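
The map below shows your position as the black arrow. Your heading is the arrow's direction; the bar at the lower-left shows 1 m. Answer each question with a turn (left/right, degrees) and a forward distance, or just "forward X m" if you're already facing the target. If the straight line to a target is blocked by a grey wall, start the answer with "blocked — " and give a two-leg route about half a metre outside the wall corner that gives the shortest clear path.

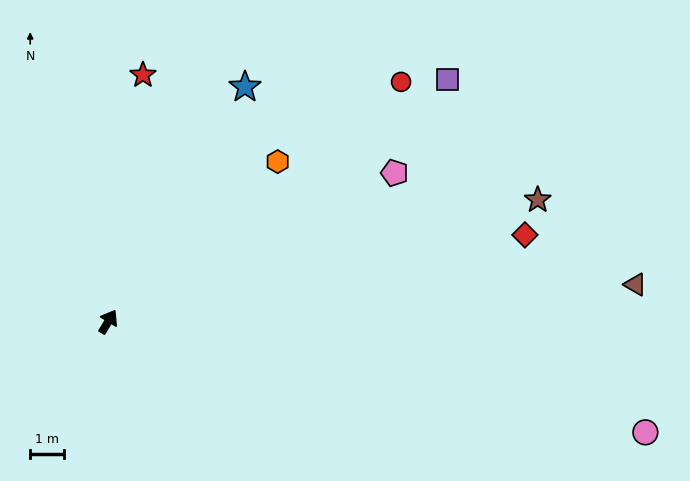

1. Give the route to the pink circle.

turn right 71°, forward 16.3 m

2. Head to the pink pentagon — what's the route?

turn right 32°, forward 9.6 m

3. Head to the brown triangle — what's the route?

turn right 55°, forward 15.7 m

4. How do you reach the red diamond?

turn right 47°, forward 12.7 m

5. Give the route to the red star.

turn left 23°, forward 7.4 m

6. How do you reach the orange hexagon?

turn right 16°, forward 6.9 m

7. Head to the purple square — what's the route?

turn right 24°, forward 12.4 m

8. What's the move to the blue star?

forward 8.1 m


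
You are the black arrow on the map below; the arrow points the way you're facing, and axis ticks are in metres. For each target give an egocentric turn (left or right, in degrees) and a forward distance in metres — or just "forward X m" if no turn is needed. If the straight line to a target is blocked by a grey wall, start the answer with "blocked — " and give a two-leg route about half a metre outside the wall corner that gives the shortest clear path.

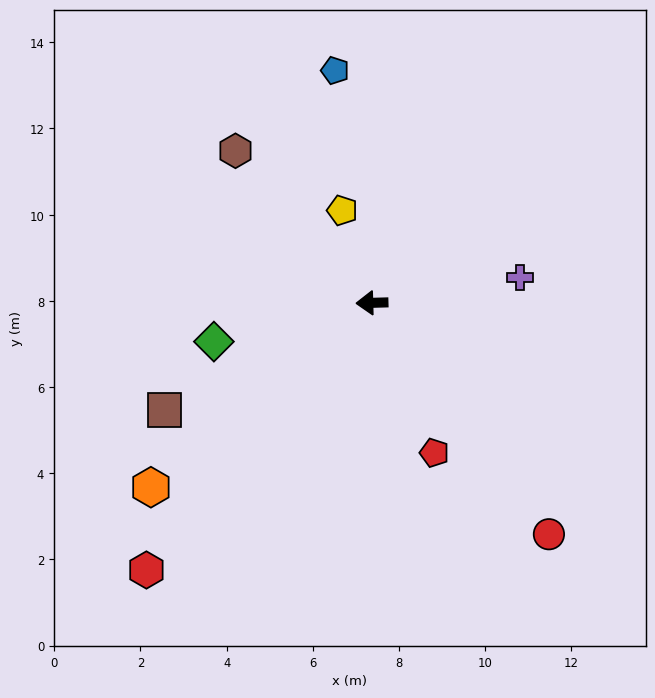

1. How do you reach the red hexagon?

turn left 48°, forward 8.1 m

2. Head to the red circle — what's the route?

turn left 126°, forward 6.8 m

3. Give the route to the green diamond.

turn left 12°, forward 3.8 m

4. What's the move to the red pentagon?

turn left 111°, forward 3.8 m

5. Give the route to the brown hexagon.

turn right 50°, forward 4.7 m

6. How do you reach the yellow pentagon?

turn right 74°, forward 2.3 m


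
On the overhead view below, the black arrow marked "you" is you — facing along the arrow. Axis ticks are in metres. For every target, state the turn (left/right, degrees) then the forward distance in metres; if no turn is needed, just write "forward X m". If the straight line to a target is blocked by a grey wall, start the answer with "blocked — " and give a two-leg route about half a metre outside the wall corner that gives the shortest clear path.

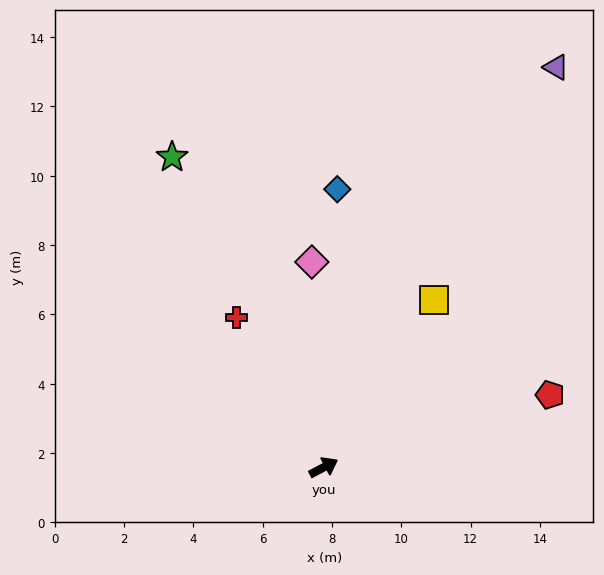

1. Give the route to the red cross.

turn left 92°, forward 5.0 m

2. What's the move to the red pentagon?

turn right 10°, forward 6.9 m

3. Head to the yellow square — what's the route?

turn left 29°, forward 5.8 m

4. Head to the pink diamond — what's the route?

turn left 65°, forward 5.9 m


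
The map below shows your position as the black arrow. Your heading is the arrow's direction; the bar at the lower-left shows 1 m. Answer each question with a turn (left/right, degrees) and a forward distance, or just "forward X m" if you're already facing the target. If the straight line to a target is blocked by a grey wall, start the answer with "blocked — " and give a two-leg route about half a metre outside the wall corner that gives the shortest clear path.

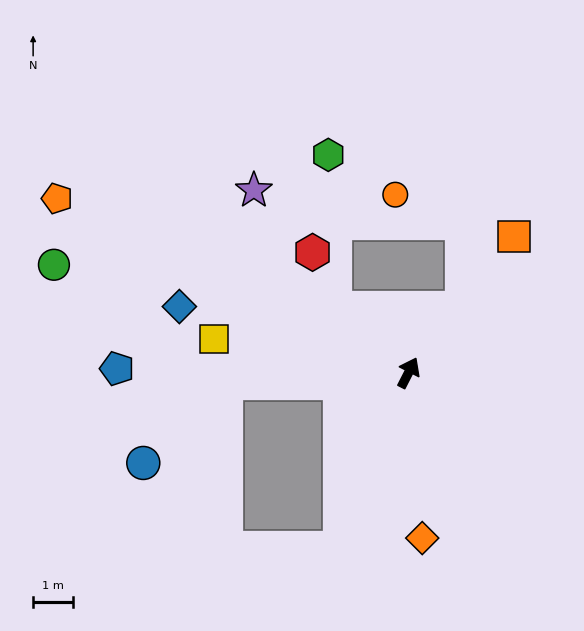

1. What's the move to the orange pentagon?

turn left 91°, forward 9.8 m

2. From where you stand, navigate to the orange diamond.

turn right 148°, forward 4.1 m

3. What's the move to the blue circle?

blocked — turn left 120°, forward 4.6 m, then turn left 41°, forward 2.9 m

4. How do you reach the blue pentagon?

turn left 116°, forward 7.3 m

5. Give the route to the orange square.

turn right 11°, forward 4.3 m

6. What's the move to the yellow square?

turn left 107°, forward 4.9 m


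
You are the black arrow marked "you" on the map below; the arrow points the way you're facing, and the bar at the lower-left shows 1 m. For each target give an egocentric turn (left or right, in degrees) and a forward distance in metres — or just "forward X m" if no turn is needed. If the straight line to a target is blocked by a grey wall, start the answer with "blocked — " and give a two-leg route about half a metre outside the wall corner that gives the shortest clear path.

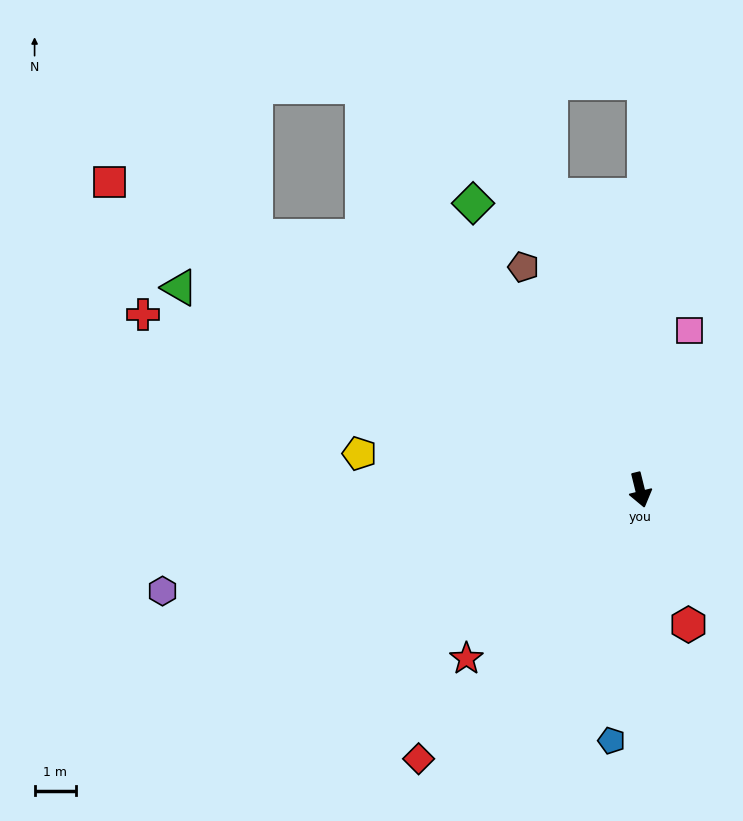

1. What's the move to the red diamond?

turn right 53°, forward 8.5 m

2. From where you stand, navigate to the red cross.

turn right 123°, forward 12.9 m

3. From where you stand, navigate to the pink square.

turn left 149°, forward 4.1 m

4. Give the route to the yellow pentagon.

turn right 111°, forward 6.9 m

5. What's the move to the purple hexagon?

turn right 92°, forward 11.9 m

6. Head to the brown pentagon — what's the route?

turn right 166°, forward 6.1 m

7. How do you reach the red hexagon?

turn left 6°, forward 3.5 m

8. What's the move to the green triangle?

turn right 128°, forward 12.3 m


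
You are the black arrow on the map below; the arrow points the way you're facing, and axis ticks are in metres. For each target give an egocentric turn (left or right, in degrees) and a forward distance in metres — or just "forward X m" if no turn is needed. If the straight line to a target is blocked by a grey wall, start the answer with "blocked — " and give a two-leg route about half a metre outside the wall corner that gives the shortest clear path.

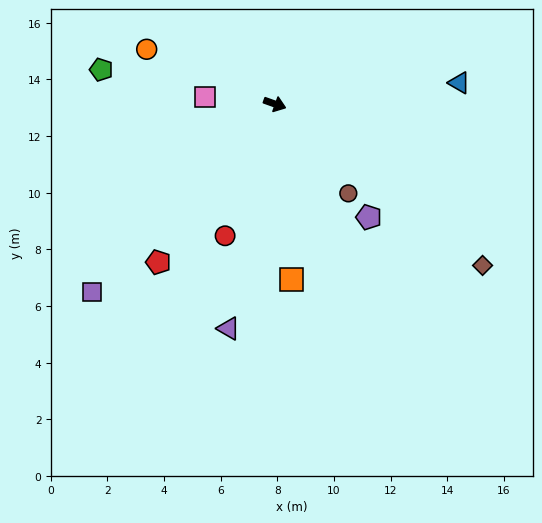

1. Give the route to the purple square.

turn right 115°, forward 9.3 m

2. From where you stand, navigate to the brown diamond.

turn right 18°, forward 9.3 m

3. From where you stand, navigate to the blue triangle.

turn left 26°, forward 6.6 m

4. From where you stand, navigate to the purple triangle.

turn right 82°, forward 8.1 m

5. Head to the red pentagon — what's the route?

turn right 107°, forward 6.9 m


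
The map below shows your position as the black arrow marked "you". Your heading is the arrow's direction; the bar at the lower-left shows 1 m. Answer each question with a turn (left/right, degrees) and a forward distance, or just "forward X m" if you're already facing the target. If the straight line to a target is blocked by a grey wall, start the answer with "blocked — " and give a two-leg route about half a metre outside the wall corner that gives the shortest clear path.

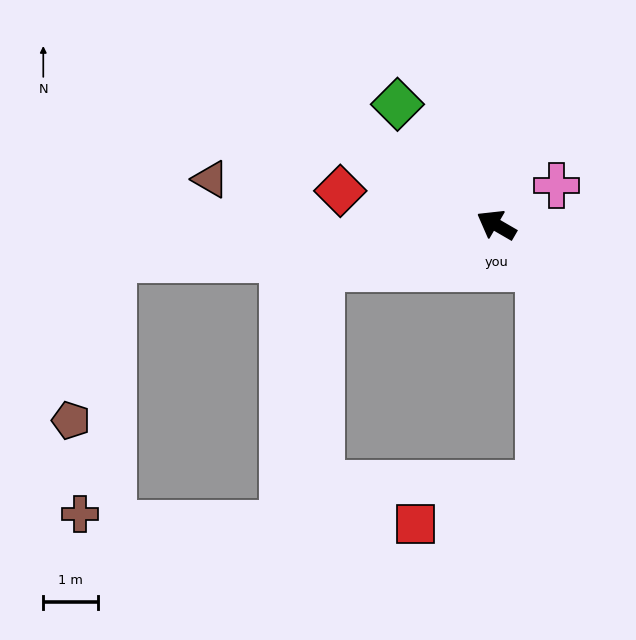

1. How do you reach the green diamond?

turn right 21°, forward 2.8 m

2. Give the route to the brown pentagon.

blocked — turn left 35°, forward 7.0 m, then turn left 70°, forward 3.0 m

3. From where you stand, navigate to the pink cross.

turn right 117°, forward 1.3 m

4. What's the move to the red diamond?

turn left 18°, forward 2.9 m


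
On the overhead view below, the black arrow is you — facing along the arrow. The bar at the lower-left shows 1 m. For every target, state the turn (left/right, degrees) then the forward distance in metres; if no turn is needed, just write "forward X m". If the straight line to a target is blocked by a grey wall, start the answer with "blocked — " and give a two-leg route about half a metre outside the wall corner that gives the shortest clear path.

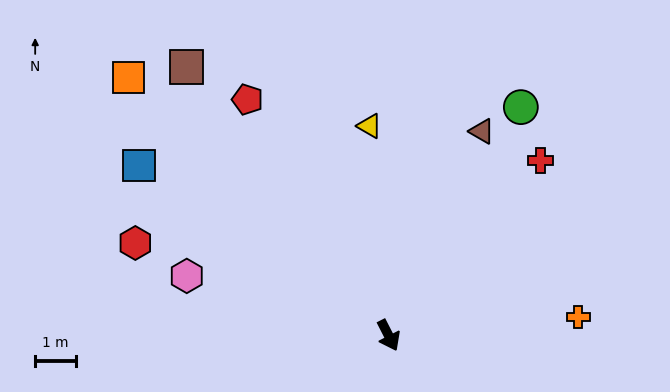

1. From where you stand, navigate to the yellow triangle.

turn left 158°, forward 5.2 m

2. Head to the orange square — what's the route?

turn right 162°, forward 9.1 m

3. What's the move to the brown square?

turn right 170°, forward 8.3 m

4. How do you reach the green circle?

turn left 123°, forward 6.5 m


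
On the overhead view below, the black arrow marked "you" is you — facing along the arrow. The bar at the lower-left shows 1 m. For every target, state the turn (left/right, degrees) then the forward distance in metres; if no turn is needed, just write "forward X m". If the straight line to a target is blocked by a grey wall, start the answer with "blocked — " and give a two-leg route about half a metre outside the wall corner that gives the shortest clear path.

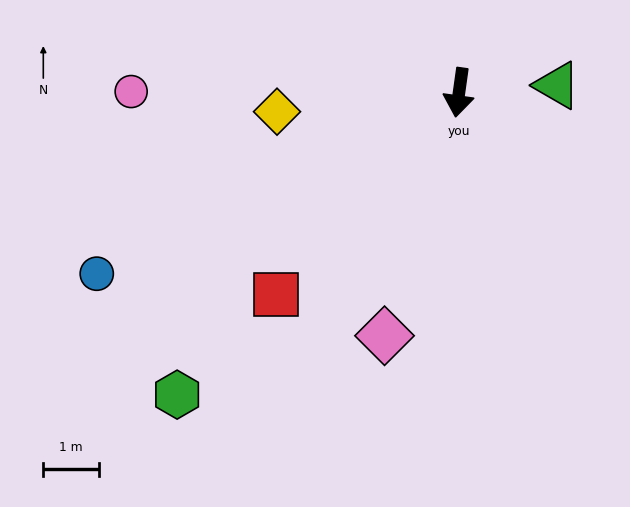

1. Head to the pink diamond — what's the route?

turn right 9°, forward 4.6 m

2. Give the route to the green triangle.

turn left 102°, forward 1.8 m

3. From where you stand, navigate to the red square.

turn right 34°, forward 4.9 m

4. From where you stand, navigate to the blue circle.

turn right 55°, forward 7.2 m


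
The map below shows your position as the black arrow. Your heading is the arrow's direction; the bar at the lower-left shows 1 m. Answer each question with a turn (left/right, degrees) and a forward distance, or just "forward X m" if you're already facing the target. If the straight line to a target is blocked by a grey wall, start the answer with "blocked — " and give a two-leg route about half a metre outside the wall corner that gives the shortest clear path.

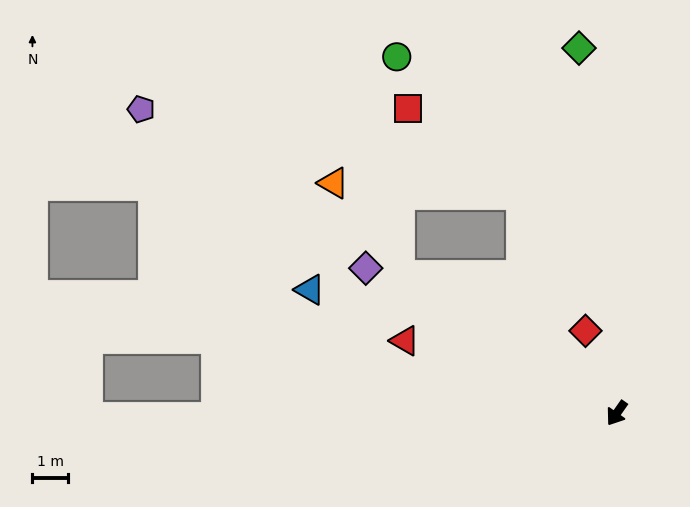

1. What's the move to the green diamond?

turn right 139°, forward 10.4 m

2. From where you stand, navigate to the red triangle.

turn right 74°, forward 6.3 m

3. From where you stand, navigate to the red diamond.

turn right 124°, forward 2.5 m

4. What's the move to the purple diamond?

turn right 85°, forward 8.2 m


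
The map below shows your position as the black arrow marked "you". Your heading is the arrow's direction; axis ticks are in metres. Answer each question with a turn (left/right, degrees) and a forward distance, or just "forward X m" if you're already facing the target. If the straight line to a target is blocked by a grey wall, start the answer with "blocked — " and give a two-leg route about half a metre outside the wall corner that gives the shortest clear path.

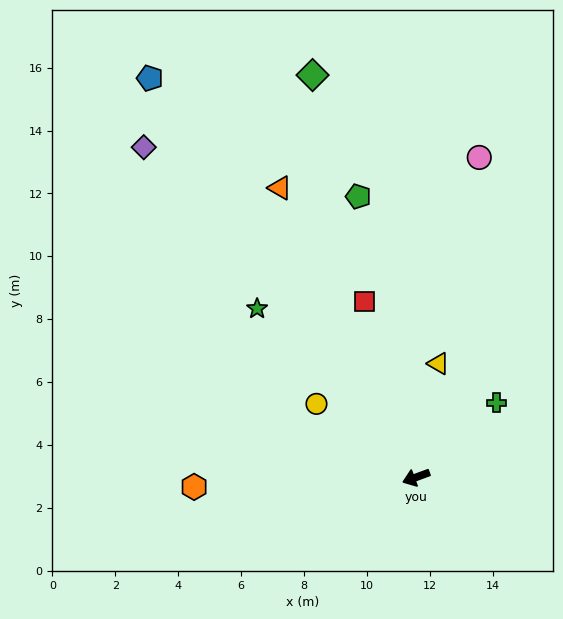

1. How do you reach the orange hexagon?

turn right 18°, forward 7.1 m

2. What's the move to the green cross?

turn right 157°, forward 3.5 m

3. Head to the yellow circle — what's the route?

turn right 57°, forward 3.9 m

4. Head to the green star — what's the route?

turn right 67°, forward 7.4 m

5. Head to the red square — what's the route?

turn right 94°, forward 5.8 m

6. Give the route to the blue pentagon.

turn right 76°, forward 15.3 m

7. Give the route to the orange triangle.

turn right 85°, forward 10.2 m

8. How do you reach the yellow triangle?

turn right 121°, forward 3.7 m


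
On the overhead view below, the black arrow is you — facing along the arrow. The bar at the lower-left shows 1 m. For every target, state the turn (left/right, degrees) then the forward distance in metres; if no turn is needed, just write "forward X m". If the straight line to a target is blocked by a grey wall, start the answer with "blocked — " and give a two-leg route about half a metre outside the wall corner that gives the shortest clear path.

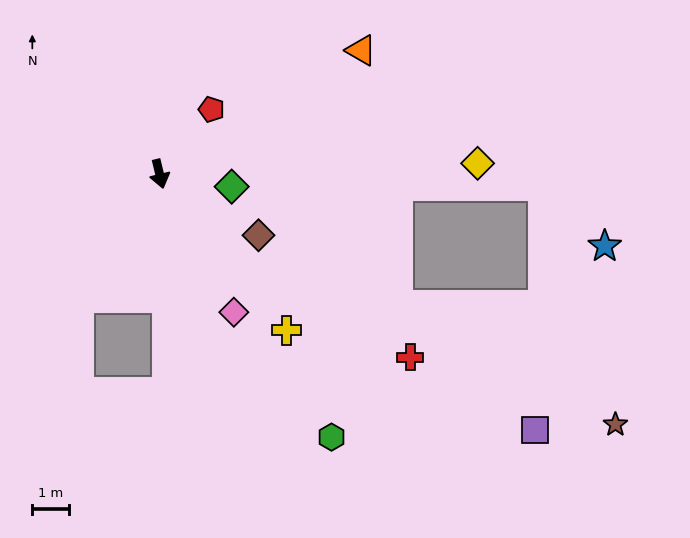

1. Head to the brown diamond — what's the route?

turn left 45°, forward 3.2 m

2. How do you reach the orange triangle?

turn left 108°, forward 6.5 m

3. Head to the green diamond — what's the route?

turn left 66°, forward 2.0 m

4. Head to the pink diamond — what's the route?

turn left 15°, forward 4.3 m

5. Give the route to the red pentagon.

turn left 128°, forward 2.3 m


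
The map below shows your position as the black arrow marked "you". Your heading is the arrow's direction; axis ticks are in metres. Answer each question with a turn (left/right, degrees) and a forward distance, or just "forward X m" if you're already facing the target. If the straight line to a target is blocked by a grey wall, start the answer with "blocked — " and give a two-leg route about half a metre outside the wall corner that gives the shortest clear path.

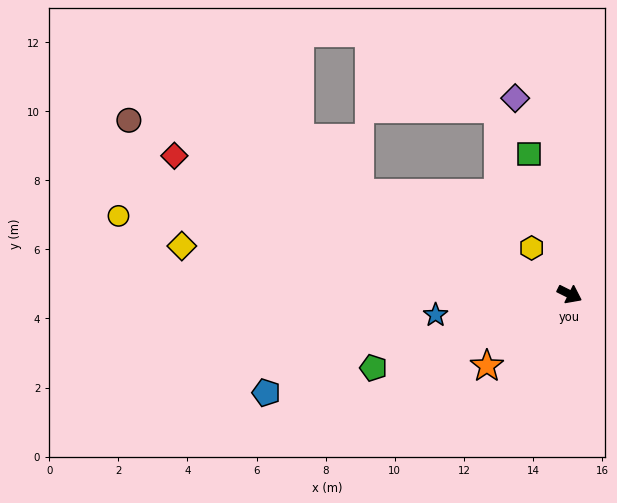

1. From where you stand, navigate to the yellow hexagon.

turn left 156°, forward 1.7 m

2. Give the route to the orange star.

turn right 113°, forward 3.2 m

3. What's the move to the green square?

turn left 133°, forward 4.2 m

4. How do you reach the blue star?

turn right 145°, forward 3.9 m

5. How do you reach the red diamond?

turn right 173°, forward 12.1 m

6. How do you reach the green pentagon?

turn right 133°, forward 6.1 m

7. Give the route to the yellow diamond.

turn right 161°, forward 11.3 m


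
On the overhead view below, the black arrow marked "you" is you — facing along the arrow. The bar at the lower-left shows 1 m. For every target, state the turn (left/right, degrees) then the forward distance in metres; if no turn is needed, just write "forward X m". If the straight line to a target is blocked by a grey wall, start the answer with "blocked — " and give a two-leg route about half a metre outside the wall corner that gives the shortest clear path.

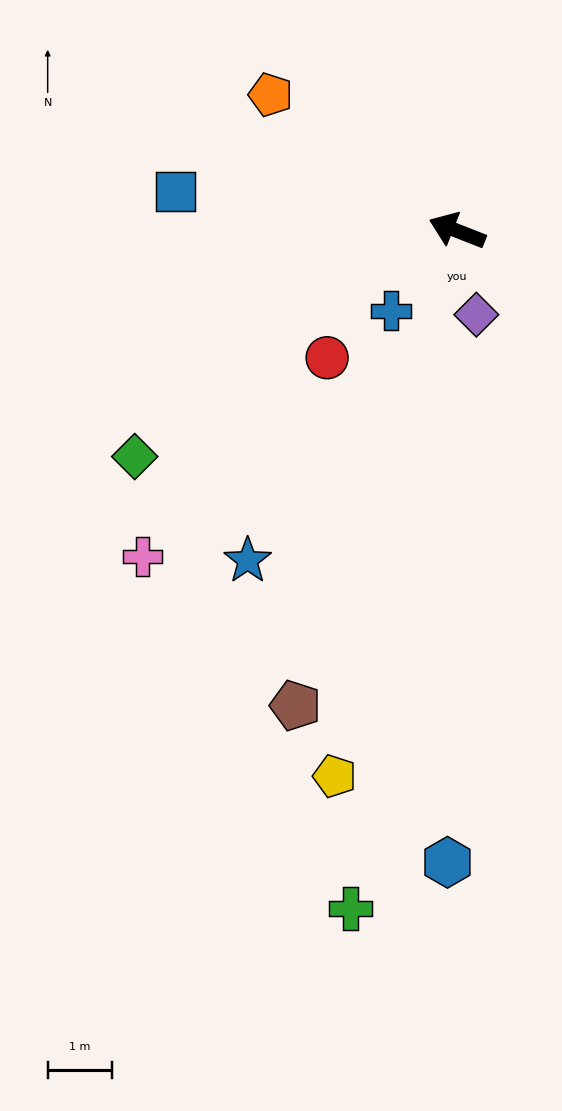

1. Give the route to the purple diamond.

turn left 124°, forward 1.3 m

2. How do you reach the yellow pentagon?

turn left 99°, forward 8.6 m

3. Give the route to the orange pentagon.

turn right 15°, forward 3.6 m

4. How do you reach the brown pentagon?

turn left 93°, forward 7.8 m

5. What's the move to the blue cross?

turn left 72°, forward 1.6 m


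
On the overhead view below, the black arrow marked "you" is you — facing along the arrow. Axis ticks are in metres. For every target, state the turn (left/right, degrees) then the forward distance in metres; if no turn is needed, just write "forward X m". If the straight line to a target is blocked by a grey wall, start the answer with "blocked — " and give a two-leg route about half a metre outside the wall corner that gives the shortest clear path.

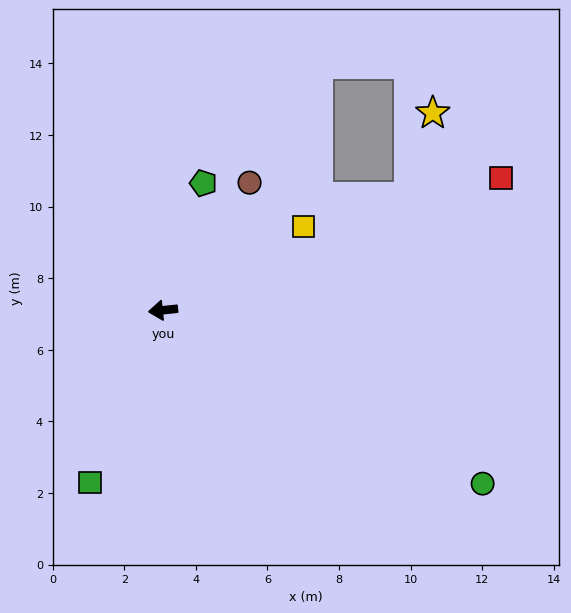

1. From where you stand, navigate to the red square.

turn right 165°, forward 10.1 m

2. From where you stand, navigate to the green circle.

turn left 146°, forward 10.2 m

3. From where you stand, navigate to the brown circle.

turn right 130°, forward 4.3 m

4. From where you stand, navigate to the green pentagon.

turn right 114°, forward 3.7 m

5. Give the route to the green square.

turn left 61°, forward 5.2 m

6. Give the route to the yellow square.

turn right 155°, forward 4.6 m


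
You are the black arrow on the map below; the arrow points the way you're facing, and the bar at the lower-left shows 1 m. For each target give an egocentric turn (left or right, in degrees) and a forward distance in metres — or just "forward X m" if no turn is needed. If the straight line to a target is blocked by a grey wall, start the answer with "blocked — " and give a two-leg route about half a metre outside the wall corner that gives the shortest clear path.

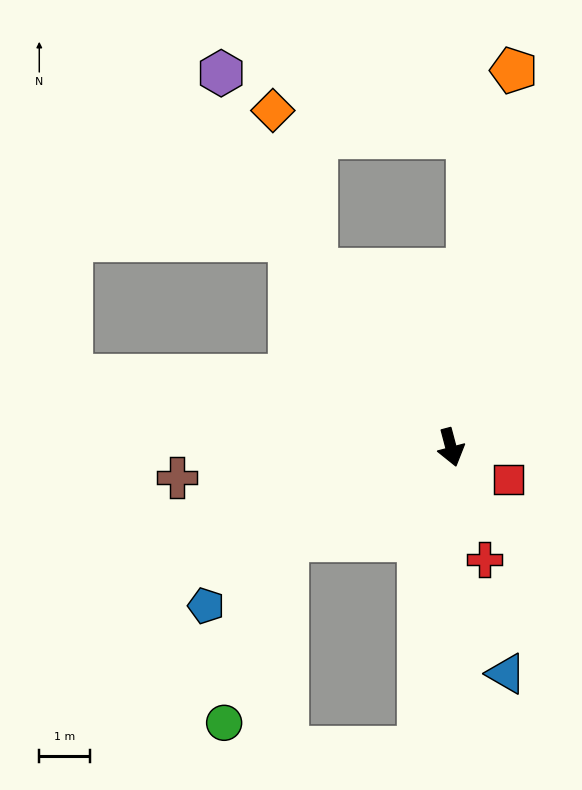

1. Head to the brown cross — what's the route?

turn right 99°, forward 5.4 m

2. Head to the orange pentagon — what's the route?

turn left 156°, forward 7.5 m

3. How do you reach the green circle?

blocked — turn right 75°, forward 3.7 m, then turn left 41°, forward 3.8 m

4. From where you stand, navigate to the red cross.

forward 2.3 m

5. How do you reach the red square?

turn left 46°, forward 1.3 m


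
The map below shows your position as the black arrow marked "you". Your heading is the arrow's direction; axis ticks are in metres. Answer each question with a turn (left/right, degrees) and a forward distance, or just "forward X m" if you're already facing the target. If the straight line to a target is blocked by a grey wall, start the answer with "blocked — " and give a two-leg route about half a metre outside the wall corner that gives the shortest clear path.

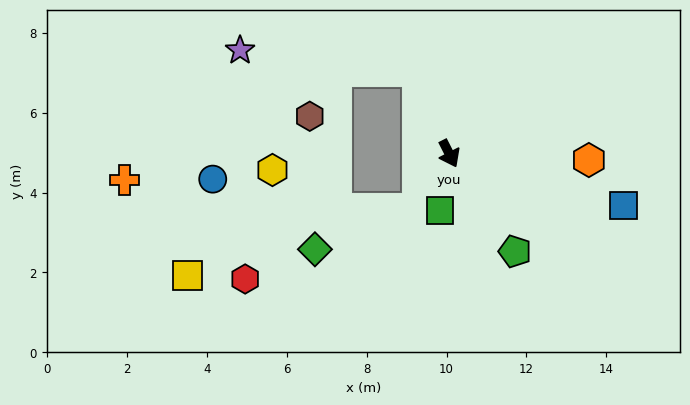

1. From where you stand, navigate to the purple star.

blocked — turn left 173°, forward 2.2 m, then turn left 64°, forward 4.5 m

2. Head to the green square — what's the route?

turn right 36°, forward 1.4 m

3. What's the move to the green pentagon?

turn left 7°, forward 3.0 m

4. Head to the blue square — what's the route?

turn left 46°, forward 4.6 m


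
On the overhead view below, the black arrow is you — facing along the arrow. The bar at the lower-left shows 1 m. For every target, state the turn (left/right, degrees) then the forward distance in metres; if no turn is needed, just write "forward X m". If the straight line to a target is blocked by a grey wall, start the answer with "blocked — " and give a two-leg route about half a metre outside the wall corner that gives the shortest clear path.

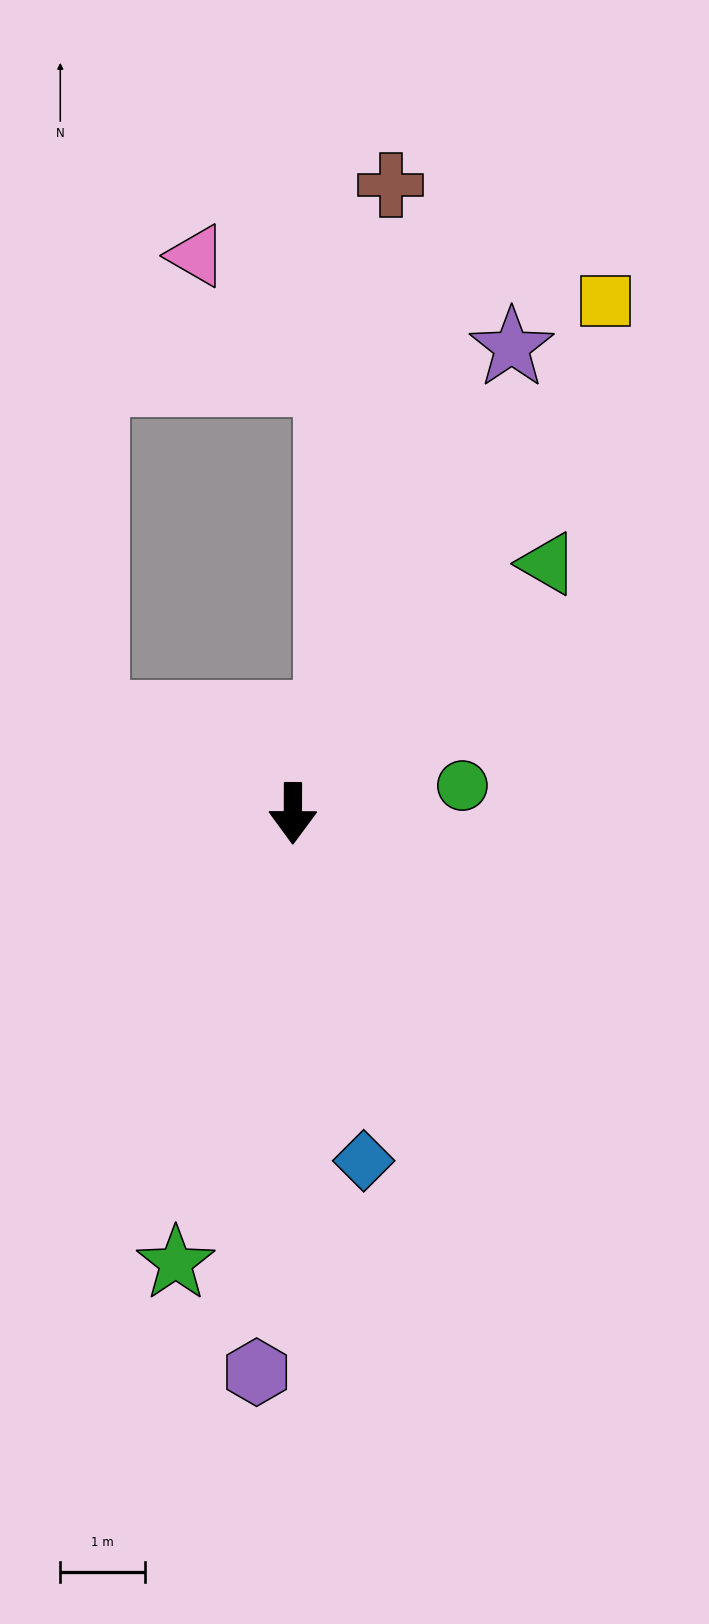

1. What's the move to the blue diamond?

turn left 12°, forward 4.2 m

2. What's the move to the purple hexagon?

turn right 4°, forward 6.6 m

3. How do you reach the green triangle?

turn left 135°, forward 4.2 m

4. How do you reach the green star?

turn right 14°, forward 5.5 m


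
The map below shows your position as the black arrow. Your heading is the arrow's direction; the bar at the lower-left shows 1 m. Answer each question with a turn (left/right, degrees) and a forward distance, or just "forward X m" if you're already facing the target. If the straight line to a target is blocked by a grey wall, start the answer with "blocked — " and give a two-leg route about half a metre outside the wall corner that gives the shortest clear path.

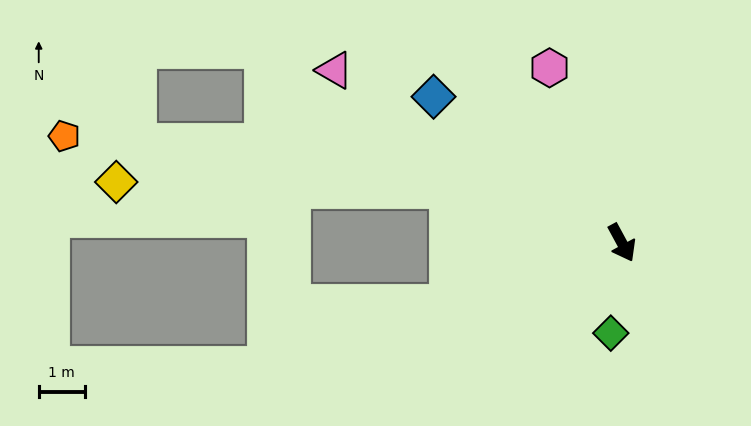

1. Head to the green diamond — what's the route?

turn right 35°, forward 2.0 m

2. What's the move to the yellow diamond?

blocked — turn right 136°, forward 3.9 m, then turn left 16°, forward 7.2 m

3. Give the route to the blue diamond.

turn right 156°, forward 5.2 m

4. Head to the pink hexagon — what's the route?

turn left 174°, forward 4.1 m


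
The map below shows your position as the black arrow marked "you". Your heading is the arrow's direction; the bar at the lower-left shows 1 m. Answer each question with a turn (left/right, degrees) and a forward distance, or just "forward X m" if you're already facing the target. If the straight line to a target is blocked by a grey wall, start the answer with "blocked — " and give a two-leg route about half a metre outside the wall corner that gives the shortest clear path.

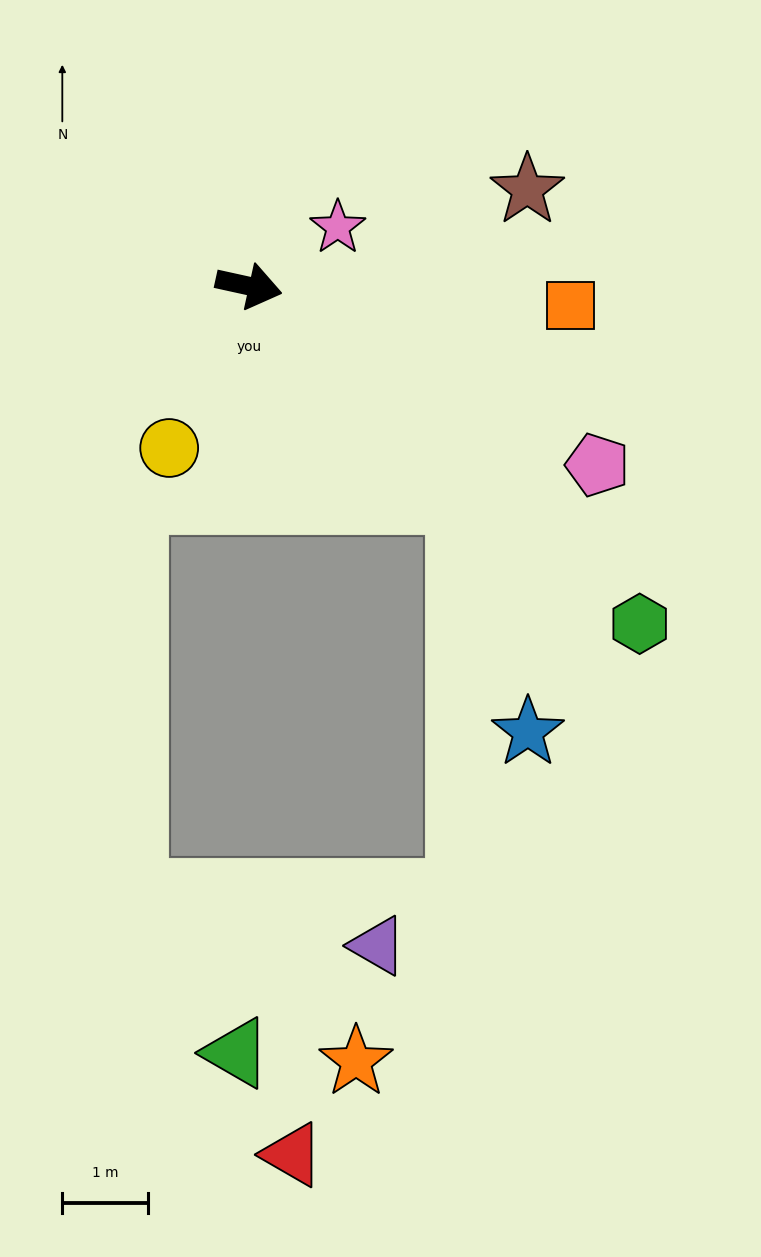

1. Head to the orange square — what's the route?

turn left 9°, forward 3.8 m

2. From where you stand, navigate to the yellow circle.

turn right 104°, forward 2.1 m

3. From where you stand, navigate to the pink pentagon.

turn right 15°, forward 4.6 m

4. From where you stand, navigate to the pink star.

turn left 46°, forward 1.2 m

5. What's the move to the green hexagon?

turn right 28°, forward 6.0 m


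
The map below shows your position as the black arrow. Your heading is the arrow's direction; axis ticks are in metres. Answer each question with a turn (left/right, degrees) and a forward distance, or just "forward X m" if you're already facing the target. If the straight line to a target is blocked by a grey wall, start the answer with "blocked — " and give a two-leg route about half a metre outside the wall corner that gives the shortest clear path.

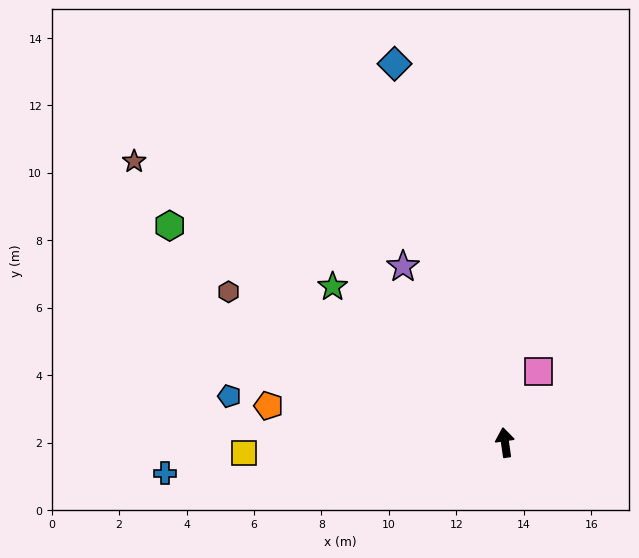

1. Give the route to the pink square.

turn right 33°, forward 2.3 m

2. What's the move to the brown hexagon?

turn left 53°, forward 9.3 m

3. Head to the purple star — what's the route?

turn left 22°, forward 6.0 m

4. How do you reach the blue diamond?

turn left 8°, forward 11.7 m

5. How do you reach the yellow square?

turn left 84°, forward 7.8 m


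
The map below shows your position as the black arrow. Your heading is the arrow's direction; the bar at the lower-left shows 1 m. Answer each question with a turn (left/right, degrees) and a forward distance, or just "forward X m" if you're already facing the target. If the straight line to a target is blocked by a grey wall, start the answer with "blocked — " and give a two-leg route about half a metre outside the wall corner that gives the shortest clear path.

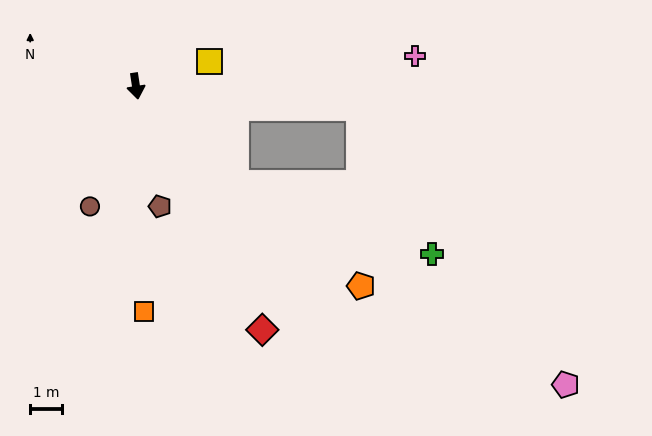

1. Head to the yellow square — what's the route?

turn left 100°, forward 2.4 m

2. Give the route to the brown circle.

turn right 30°, forward 4.0 m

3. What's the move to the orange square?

turn right 7°, forward 7.0 m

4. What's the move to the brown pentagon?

turn left 3°, forward 3.8 m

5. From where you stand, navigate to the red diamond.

turn left 19°, forward 8.5 m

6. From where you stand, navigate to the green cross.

blocked — turn left 37°, forward 4.3 m, then turn left 25°, forward 6.5 m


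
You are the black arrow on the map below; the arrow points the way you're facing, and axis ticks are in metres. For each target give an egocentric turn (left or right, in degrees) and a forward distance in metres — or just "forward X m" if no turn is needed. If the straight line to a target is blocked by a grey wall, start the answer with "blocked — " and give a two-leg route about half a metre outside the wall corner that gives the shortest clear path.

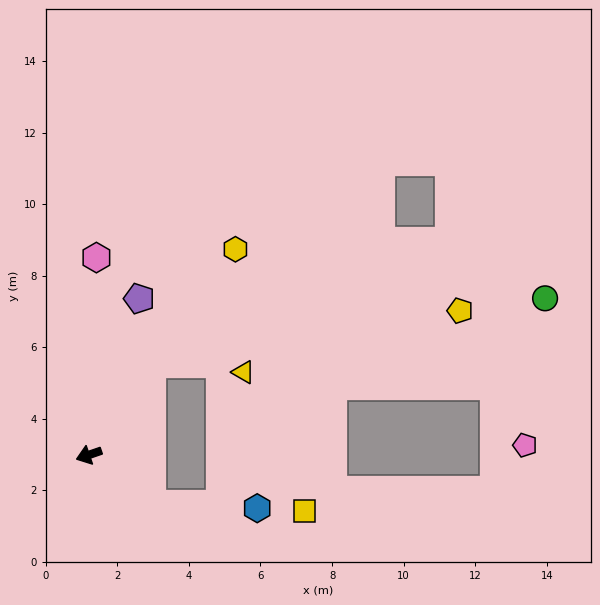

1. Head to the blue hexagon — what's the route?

blocked — turn left 122°, forward 2.2 m, then turn left 37°, forward 3.0 m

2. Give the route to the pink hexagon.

turn right 111°, forward 5.5 m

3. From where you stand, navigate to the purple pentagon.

turn right 127°, forward 4.6 m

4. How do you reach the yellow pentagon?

blocked — turn right 143°, forward 3.1 m, then turn right 46°, forward 8.8 m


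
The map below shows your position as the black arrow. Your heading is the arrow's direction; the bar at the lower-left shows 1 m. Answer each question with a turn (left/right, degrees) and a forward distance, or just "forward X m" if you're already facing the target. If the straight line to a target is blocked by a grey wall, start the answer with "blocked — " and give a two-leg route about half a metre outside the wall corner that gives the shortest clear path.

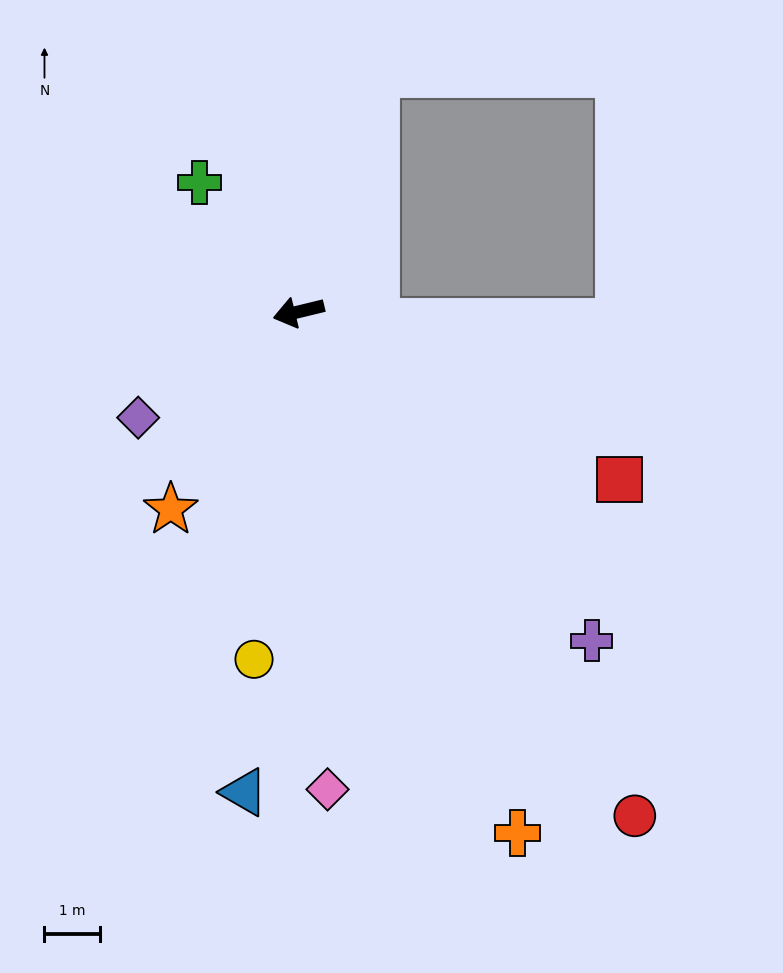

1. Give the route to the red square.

turn left 139°, forward 6.5 m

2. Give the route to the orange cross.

turn left 99°, forward 10.1 m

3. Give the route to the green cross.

turn right 66°, forward 2.9 m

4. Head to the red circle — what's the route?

turn left 110°, forward 10.8 m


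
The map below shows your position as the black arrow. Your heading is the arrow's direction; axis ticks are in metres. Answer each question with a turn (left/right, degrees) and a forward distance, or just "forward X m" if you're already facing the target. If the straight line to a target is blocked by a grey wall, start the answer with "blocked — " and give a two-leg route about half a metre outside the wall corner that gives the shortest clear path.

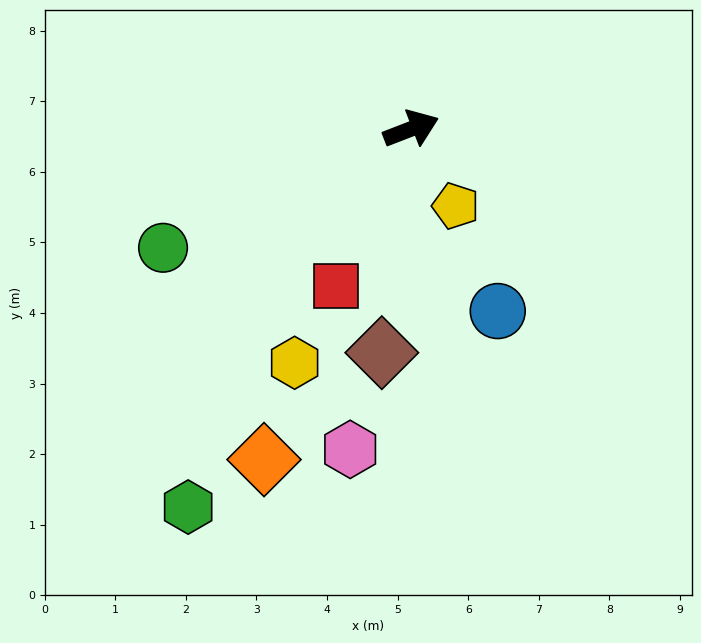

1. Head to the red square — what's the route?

turn right 137°, forward 2.5 m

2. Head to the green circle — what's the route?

turn right 176°, forward 3.9 m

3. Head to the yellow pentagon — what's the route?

turn right 81°, forward 1.3 m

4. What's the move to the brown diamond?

turn right 119°, forward 3.2 m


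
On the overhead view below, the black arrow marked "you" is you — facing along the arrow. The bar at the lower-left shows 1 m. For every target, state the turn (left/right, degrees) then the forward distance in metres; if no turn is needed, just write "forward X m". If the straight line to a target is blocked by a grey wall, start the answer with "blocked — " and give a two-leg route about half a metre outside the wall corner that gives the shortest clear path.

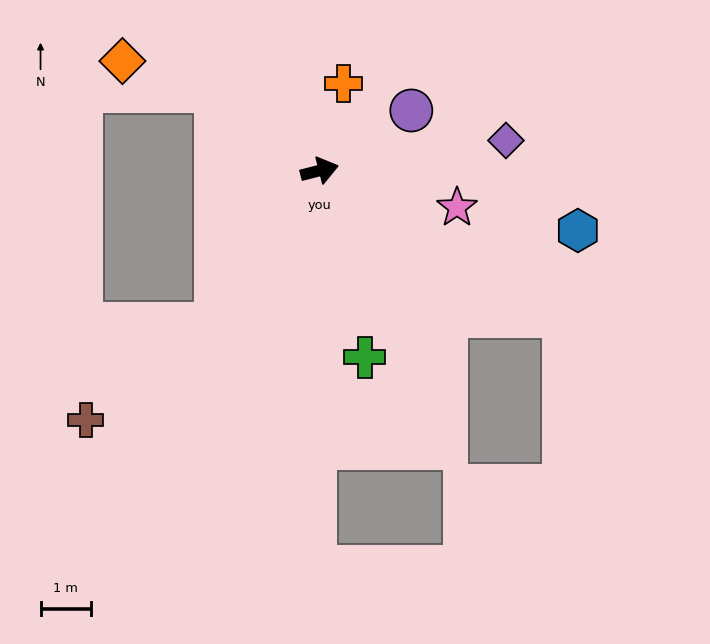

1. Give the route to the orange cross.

turn left 60°, forward 1.8 m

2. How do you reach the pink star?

turn right 29°, forward 2.8 m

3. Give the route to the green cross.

turn right 91°, forward 3.8 m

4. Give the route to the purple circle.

turn left 19°, forward 2.2 m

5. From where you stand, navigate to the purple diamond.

turn right 5°, forward 3.8 m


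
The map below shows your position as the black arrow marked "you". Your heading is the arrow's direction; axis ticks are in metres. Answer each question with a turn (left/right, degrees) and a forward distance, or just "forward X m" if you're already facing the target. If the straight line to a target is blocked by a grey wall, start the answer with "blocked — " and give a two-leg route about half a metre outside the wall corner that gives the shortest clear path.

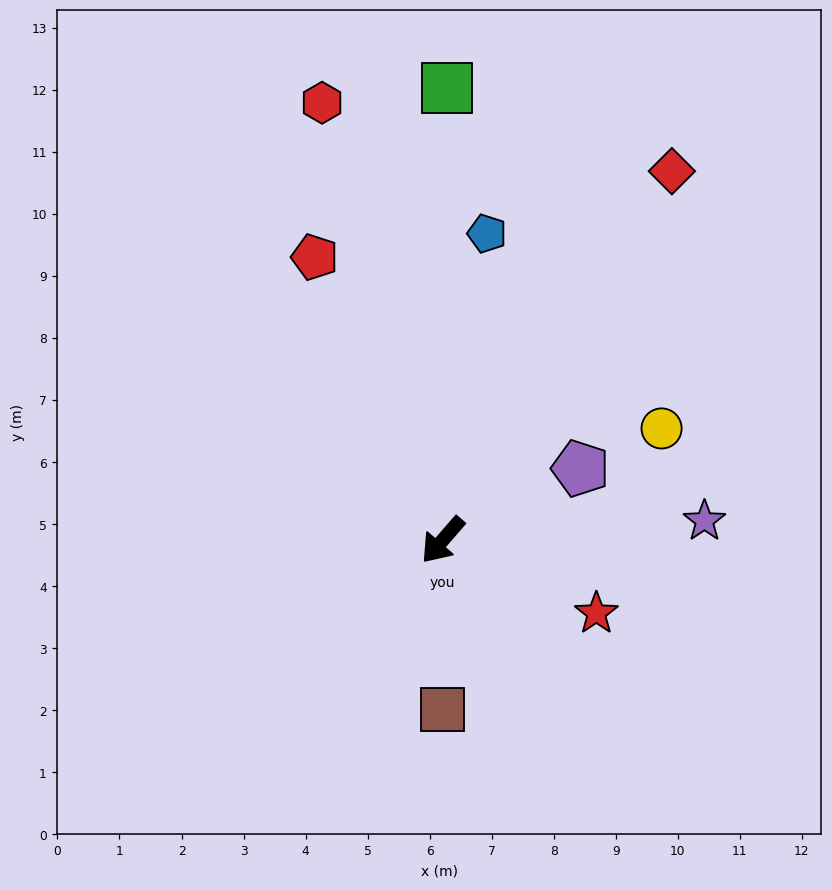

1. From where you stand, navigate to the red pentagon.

turn right 115°, forward 5.0 m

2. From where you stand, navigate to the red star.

turn left 106°, forward 2.7 m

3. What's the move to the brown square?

turn left 41°, forward 2.7 m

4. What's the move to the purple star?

turn left 135°, forward 4.2 m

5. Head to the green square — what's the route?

turn right 140°, forward 7.3 m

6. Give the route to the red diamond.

turn right 171°, forward 7.0 m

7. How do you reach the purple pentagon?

turn left 158°, forward 2.5 m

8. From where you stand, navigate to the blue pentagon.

turn right 147°, forward 5.0 m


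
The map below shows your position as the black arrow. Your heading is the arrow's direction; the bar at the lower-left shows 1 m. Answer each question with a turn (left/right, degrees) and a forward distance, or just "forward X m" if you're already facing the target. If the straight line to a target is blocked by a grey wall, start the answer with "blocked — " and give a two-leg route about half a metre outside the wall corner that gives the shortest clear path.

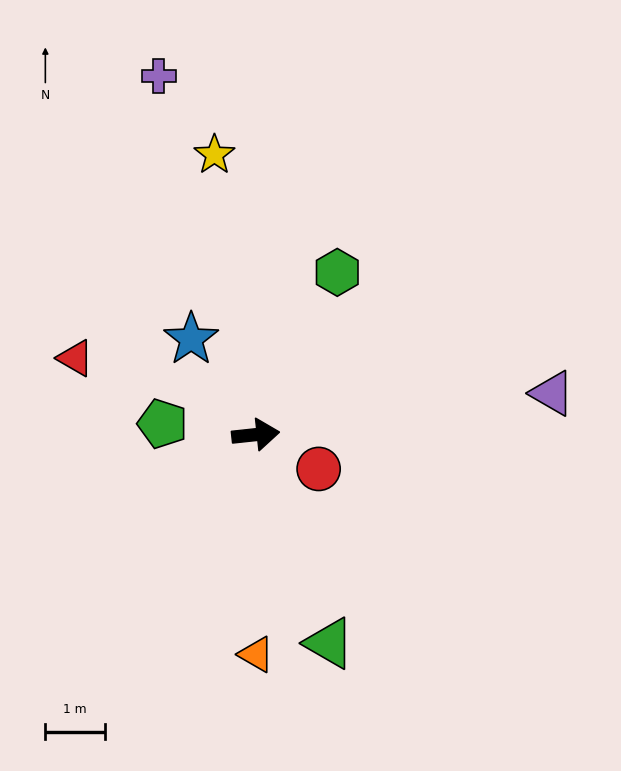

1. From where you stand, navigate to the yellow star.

turn left 92°, forward 4.8 m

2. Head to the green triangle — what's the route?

turn right 77°, forward 3.7 m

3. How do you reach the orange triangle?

turn right 96°, forward 3.7 m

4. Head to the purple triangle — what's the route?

forward 5.0 m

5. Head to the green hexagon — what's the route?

turn left 57°, forward 3.1 m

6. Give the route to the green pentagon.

turn left 167°, forward 1.6 m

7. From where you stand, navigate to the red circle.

turn right 35°, forward 1.2 m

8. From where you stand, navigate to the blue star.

turn left 118°, forward 1.9 m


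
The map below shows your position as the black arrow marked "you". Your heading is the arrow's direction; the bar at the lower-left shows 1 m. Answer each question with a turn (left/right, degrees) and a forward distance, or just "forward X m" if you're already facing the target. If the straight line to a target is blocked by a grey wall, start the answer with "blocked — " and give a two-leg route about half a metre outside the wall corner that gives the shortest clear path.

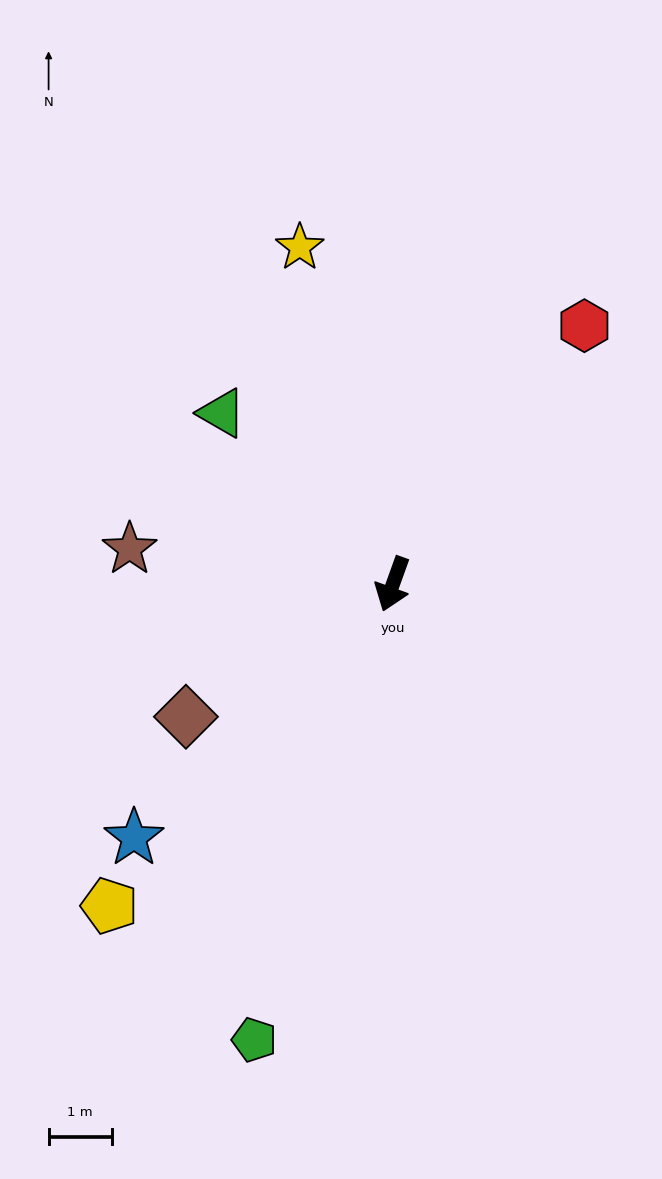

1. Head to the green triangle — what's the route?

turn right 115°, forward 3.8 m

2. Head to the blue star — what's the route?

turn right 26°, forward 5.7 m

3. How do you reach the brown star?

turn right 78°, forward 4.2 m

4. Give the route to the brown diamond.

turn right 38°, forward 3.9 m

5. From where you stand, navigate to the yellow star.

turn right 145°, forward 5.5 m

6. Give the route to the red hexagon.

turn left 163°, forward 5.1 m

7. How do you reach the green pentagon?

turn left 3°, forward 7.5 m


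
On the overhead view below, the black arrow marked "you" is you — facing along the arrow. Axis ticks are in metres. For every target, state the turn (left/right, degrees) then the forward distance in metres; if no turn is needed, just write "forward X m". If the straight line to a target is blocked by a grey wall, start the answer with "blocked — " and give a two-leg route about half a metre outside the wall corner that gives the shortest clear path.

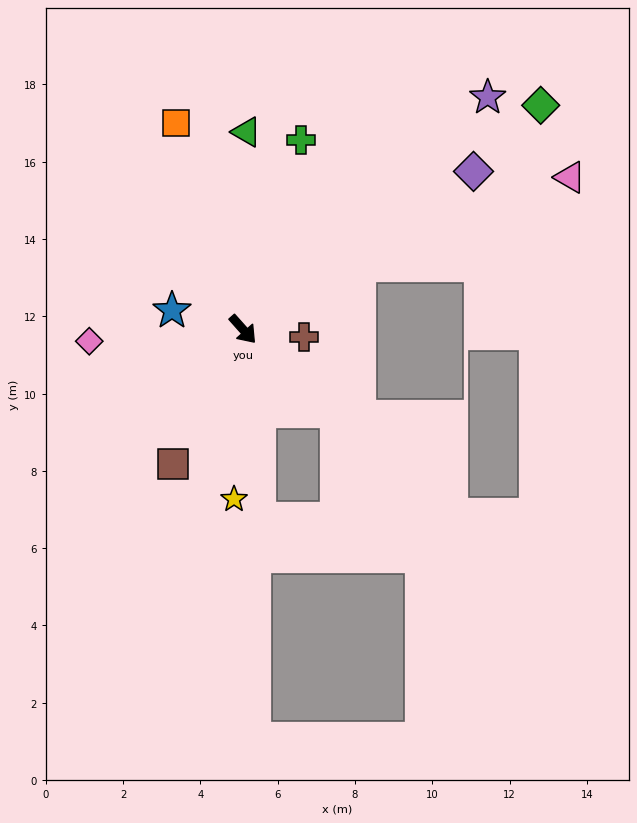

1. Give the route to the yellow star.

turn right 45°, forward 4.4 m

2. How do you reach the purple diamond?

turn left 83°, forward 7.2 m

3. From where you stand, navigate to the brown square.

turn right 69°, forward 3.9 m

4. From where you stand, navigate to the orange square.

turn left 156°, forward 5.6 m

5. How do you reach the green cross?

turn left 121°, forward 5.1 m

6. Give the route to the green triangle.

turn left 137°, forward 5.1 m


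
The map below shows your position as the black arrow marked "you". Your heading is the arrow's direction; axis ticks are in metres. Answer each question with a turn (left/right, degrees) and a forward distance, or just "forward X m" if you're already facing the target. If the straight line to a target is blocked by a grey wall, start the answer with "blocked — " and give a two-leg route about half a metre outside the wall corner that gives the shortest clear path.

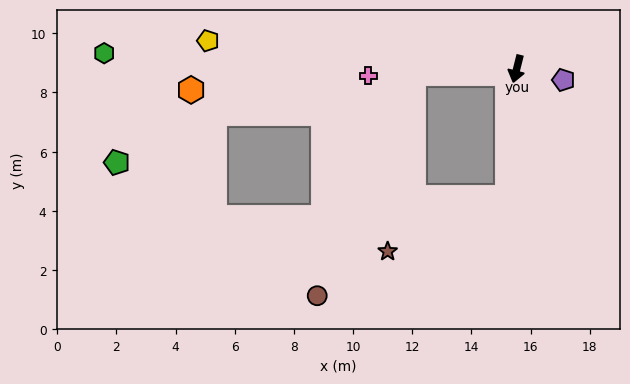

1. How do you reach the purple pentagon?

turn left 91°, forward 1.6 m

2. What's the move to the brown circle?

blocked — turn right 73°, forward 3.5 m, then turn left 64°, forward 8.2 m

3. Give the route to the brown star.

blocked — turn left 10°, forward 4.3 m, then turn right 61°, forward 4.4 m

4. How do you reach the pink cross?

turn right 73°, forward 5.0 m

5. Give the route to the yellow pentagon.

turn right 81°, forward 10.5 m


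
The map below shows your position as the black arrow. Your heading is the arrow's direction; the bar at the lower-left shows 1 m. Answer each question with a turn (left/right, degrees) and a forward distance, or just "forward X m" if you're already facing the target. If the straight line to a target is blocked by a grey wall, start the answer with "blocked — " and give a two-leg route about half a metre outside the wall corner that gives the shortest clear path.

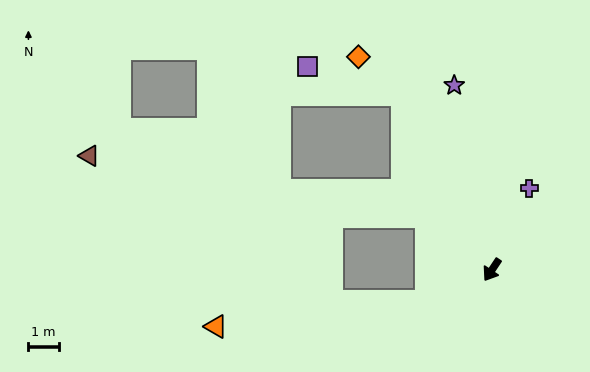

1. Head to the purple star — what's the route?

turn right 135°, forward 6.2 m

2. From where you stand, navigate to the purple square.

blocked — turn right 120°, forward 6.5 m, then turn left 48°, forward 3.3 m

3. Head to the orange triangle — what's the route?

blocked — turn right 29°, forward 2.4 m, then turn right 21°, forward 7.0 m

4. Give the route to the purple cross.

turn right 171°, forward 2.9 m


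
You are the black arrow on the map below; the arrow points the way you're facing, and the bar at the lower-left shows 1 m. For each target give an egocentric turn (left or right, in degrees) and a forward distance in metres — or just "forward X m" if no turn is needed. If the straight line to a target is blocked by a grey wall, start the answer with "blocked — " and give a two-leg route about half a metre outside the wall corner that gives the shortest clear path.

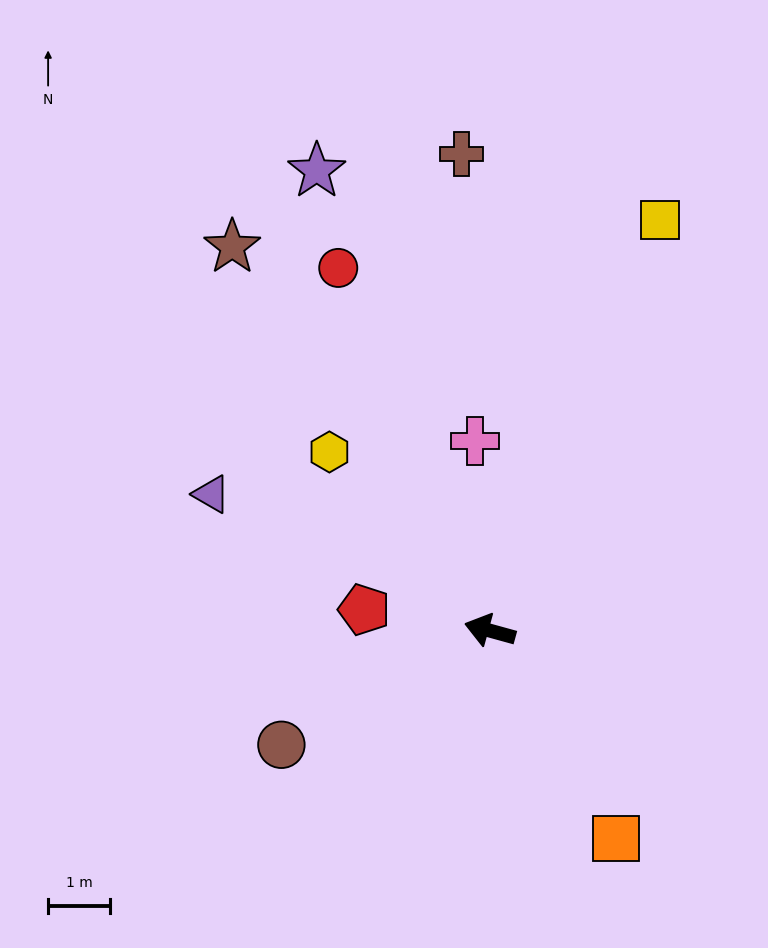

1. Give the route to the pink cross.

turn right 70°, forward 3.1 m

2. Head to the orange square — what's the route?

turn left 137°, forward 3.9 m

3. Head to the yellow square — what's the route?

turn right 97°, forward 7.2 m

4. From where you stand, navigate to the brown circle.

turn left 44°, forward 3.9 m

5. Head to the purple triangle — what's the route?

turn right 11°, forward 5.0 m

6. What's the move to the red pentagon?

turn left 6°, forward 2.1 m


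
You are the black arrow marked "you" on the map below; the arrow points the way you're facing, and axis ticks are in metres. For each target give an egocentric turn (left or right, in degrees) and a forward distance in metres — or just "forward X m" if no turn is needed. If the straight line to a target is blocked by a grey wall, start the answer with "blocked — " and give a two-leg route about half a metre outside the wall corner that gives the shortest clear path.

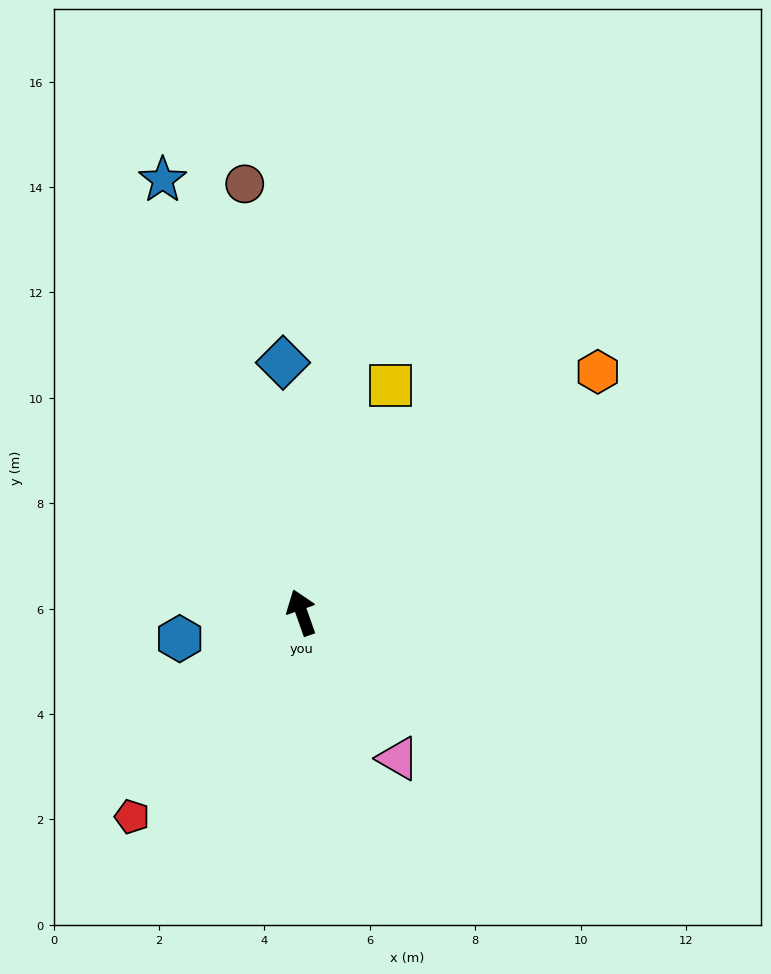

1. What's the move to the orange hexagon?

turn right 70°, forward 7.2 m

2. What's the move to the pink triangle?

turn right 166°, forward 3.3 m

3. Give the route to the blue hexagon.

turn left 83°, forward 2.4 m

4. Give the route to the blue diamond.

turn right 15°, forward 4.8 m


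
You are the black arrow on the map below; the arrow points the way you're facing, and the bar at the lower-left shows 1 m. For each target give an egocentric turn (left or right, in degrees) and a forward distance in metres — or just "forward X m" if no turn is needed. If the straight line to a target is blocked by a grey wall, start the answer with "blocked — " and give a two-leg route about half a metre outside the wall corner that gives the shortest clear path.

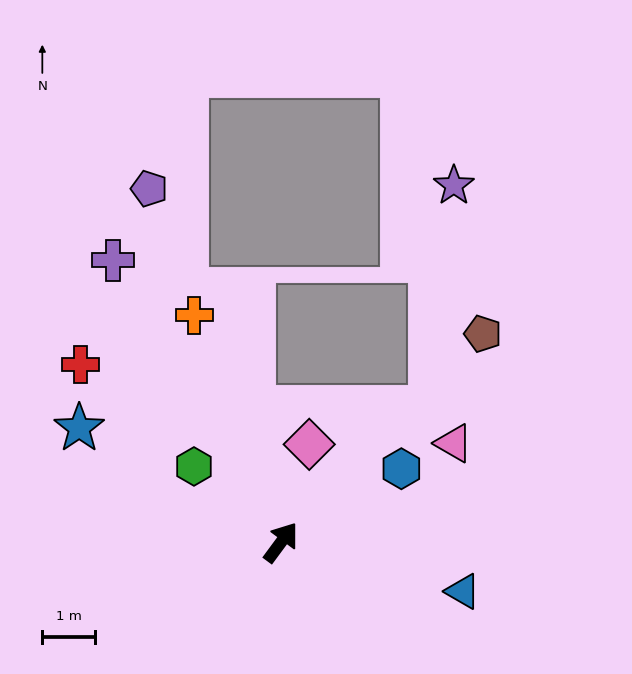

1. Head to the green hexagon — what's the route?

turn left 85°, forward 2.2 m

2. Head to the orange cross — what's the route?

turn left 57°, forward 4.6 m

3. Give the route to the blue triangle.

turn right 69°, forward 3.6 m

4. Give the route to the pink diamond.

turn left 20°, forward 1.9 m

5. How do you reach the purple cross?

turn left 67°, forward 6.2 m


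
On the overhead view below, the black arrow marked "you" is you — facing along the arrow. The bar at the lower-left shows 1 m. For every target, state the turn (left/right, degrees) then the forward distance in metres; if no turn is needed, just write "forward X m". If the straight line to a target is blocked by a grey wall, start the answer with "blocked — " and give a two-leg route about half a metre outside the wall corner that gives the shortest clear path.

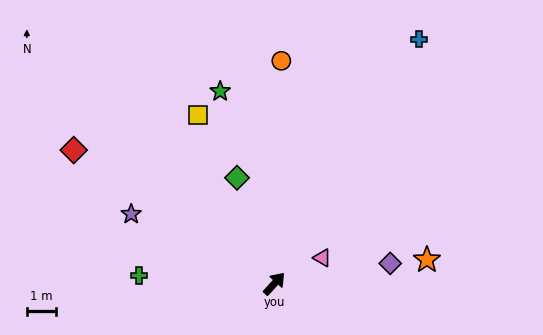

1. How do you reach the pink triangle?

turn right 20°, forward 1.9 m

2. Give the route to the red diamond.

turn left 98°, forward 8.3 m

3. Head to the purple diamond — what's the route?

turn right 38°, forward 4.0 m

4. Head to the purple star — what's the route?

turn left 106°, forward 5.5 m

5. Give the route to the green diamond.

turn left 62°, forward 3.9 m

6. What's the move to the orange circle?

turn left 40°, forward 7.7 m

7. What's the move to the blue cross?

turn left 11°, forward 9.7 m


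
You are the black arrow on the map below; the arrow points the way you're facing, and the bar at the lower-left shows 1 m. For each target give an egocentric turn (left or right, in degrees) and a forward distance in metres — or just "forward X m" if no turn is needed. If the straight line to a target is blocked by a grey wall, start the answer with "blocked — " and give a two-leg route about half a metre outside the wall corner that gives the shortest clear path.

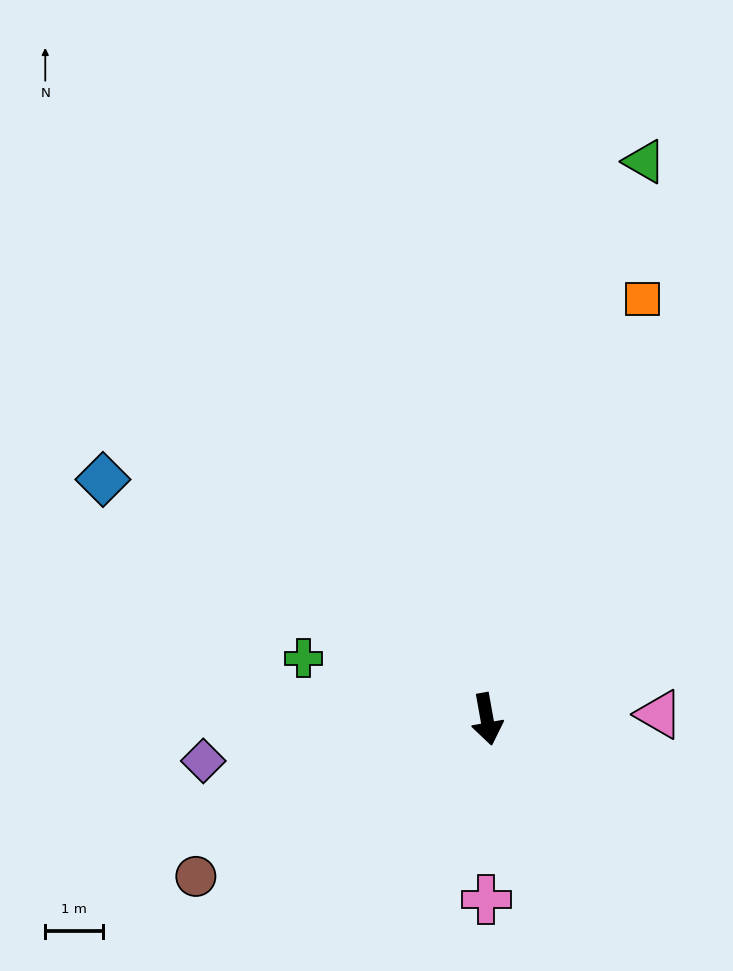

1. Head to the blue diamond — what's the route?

turn right 132°, forward 7.9 m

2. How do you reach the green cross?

turn right 118°, forward 3.4 m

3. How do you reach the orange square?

turn left 150°, forward 7.8 m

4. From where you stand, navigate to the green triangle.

turn left 154°, forward 10.1 m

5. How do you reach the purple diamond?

turn right 92°, forward 5.0 m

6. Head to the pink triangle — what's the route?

turn left 81°, forward 3.0 m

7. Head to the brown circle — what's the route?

turn right 72°, forward 5.7 m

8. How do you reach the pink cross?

turn right 10°, forward 3.1 m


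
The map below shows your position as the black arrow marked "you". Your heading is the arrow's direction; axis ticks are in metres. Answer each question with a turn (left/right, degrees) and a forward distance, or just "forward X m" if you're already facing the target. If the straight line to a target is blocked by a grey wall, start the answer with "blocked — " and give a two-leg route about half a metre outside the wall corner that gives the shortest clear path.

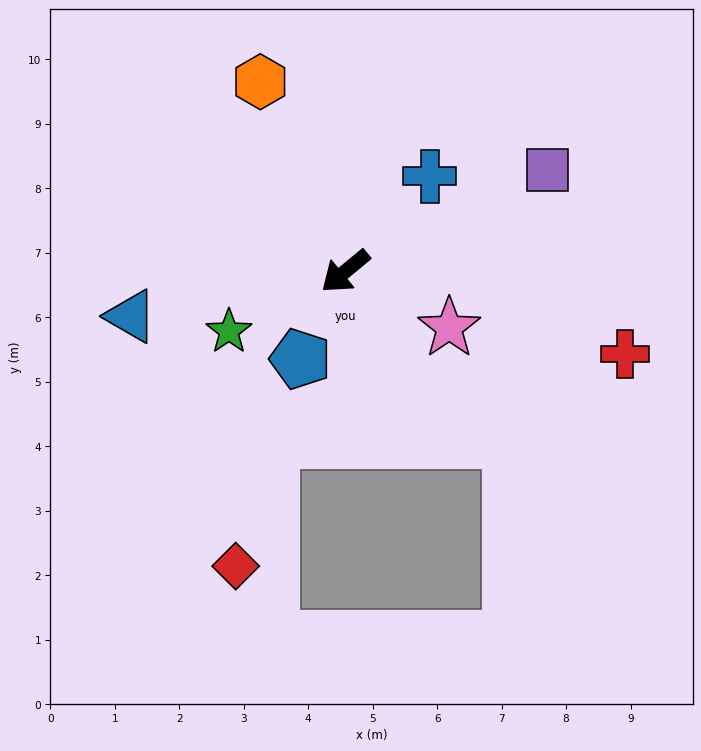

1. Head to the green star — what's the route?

turn right 12°, forward 2.0 m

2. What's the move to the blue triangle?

turn right 28°, forward 3.4 m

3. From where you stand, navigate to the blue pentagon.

turn left 23°, forward 1.5 m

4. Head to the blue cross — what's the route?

turn right 171°, forward 2.0 m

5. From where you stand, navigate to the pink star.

turn left 112°, forward 1.8 m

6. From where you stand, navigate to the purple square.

turn left 167°, forward 3.5 m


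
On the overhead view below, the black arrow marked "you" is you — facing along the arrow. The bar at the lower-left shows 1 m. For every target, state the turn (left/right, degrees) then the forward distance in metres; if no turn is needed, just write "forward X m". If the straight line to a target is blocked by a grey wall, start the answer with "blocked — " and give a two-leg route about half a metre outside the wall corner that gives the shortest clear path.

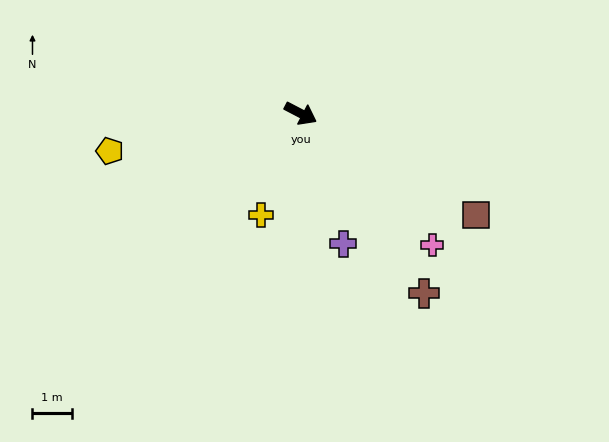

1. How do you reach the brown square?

turn right 2°, forward 5.2 m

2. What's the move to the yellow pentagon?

turn right 141°, forward 5.0 m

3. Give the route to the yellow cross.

turn right 84°, forward 2.8 m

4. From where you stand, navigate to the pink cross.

turn right 17°, forward 4.8 m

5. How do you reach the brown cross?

turn right 28°, forward 5.6 m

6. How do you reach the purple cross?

turn right 44°, forward 3.5 m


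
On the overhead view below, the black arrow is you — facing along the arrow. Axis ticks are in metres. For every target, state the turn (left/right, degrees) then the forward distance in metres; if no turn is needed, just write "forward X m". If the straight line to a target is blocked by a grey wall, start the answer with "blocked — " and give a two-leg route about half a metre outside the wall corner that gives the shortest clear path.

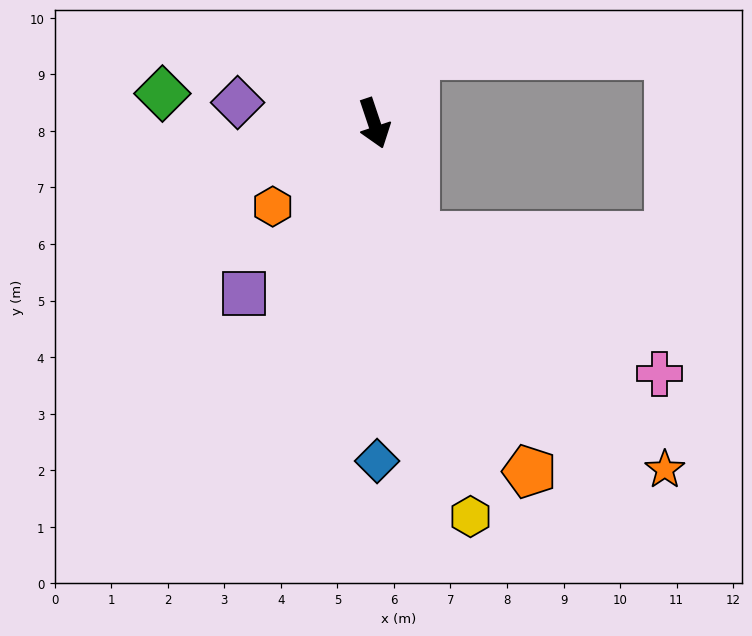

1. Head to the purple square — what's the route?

turn right 56°, forward 3.8 m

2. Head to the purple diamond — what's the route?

turn right 117°, forward 2.4 m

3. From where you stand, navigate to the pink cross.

blocked — forward 2.1 m, then turn left 42°, forward 5.0 m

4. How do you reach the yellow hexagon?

turn right 5°, forward 7.2 m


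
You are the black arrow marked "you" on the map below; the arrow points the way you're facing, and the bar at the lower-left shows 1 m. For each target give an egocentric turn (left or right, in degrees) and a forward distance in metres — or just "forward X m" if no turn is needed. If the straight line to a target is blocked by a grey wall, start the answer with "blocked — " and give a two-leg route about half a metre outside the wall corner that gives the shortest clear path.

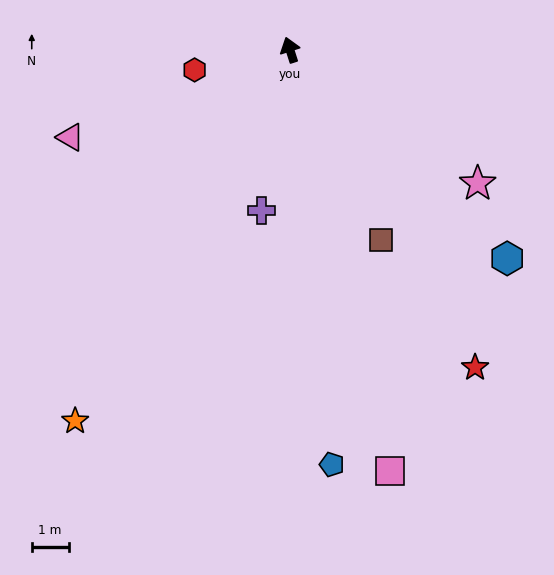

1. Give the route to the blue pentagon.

turn left 168°, forward 11.3 m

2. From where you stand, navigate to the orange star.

turn left 132°, forward 11.7 m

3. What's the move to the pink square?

turn left 176°, forward 11.8 m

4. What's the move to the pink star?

turn right 143°, forward 6.3 m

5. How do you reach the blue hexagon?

turn right 152°, forward 8.2 m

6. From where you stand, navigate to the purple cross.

turn left 152°, forward 4.4 m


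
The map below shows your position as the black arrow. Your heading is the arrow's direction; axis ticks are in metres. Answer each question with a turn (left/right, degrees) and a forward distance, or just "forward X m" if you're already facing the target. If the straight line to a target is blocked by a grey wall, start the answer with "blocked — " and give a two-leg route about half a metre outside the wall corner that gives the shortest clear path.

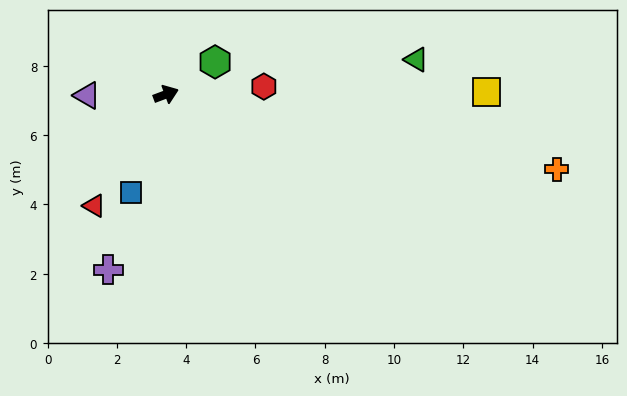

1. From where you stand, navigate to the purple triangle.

turn left 160°, forward 2.3 m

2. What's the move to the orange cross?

turn right 31°, forward 11.5 m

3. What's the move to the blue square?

turn right 130°, forward 3.0 m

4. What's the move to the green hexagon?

turn left 13°, forward 1.7 m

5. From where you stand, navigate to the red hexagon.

turn right 16°, forward 2.8 m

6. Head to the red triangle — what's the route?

turn right 143°, forward 3.8 m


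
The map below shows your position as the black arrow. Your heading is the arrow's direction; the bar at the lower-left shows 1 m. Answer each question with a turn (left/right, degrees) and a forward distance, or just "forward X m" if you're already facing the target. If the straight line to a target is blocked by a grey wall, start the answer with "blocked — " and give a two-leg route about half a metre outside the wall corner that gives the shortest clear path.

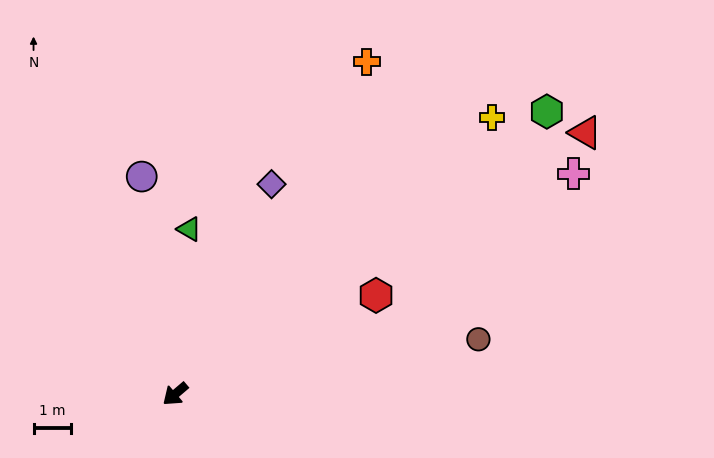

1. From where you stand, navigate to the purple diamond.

turn right 155°, forward 6.1 m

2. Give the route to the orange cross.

turn right 160°, forward 10.2 m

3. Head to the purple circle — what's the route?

turn right 122°, forward 5.9 m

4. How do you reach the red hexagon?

turn left 166°, forward 6.0 m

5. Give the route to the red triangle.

turn left 172°, forward 12.9 m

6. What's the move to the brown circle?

turn left 150°, forward 8.2 m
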